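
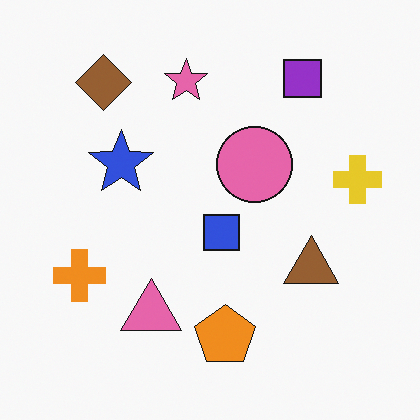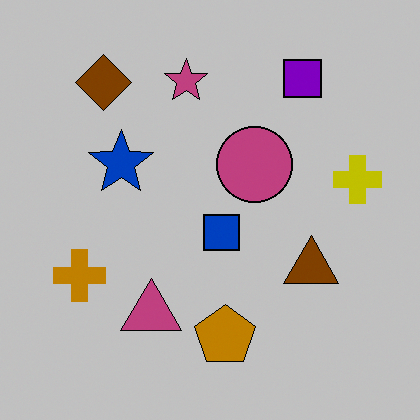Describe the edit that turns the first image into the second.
This is the original image heavily posterized to just a handful of flat colors.

Each flat color has snapped to a coarser quantized level — most visibly, the near-white background has dropped to a flat grey.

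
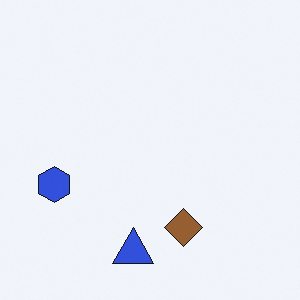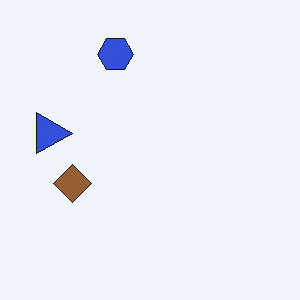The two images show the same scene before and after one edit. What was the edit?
This is the original image rotated 90° clockwise.

The blue triangle sits in the bottom of the first image and the left of the second — consistent with a whole-image 90° clockwise rotation.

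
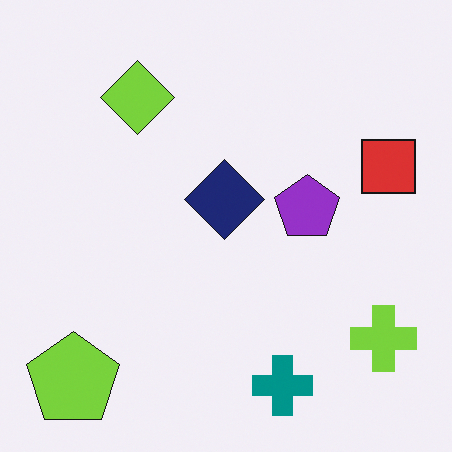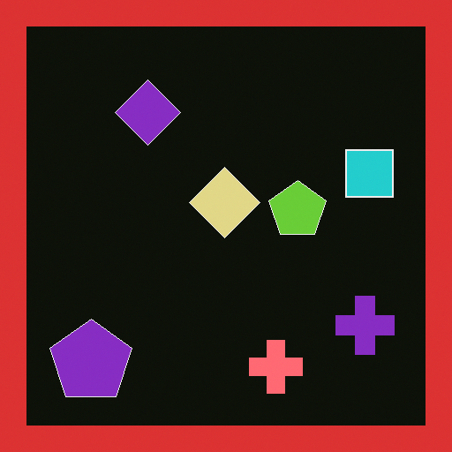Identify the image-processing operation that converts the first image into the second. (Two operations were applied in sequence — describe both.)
The image was color-inverted (negative), then framed with a red border.

The light background has become dark and every shape's color is its complement — a photographic negative. A solid red frame runs around the edge of the second image, with the content slightly shrunk inside it.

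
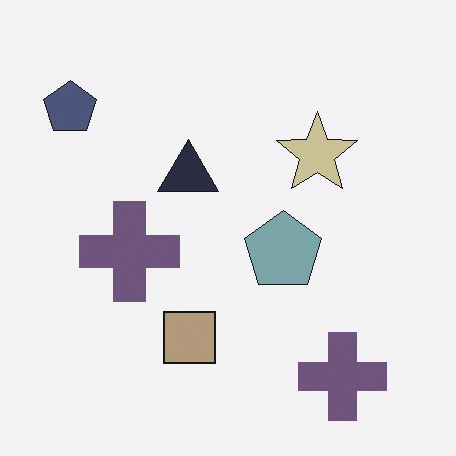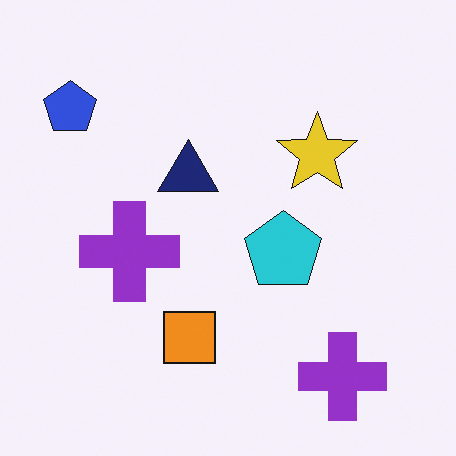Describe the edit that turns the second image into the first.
The transformation is: heavily desaturated.

All colors are more muted and greyish — a global saturation change.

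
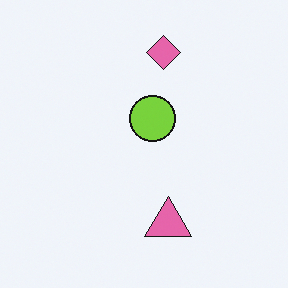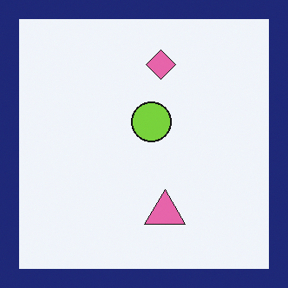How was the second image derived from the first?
This is the original image framed with a navy border.

A solid navy frame runs around the edge of the second image, with the content slightly shrunk inside it.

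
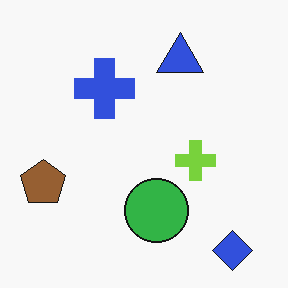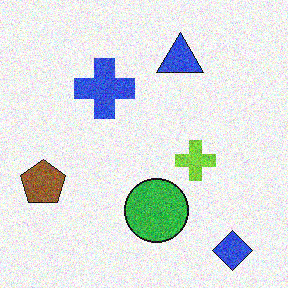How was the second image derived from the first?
The image was degraded with moderate additive noise.

Random speckle covers the whole image, including the flat background.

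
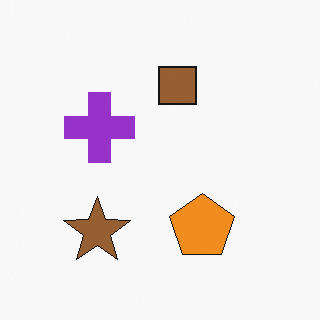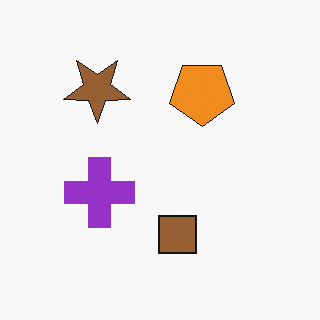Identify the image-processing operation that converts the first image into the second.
It was flipped vertically (top ↔ bottom).

The brown square is in the top of the first image and the bottom of the second — shapes on opposite sides of the horizontal midline have swapped in a mirror flip.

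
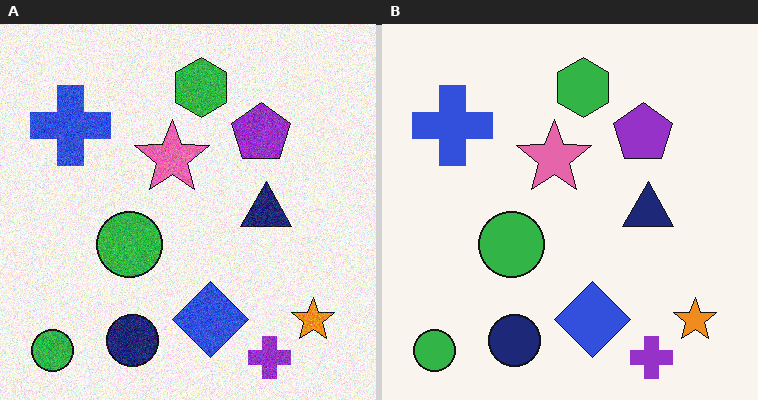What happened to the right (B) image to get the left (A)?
Degraded with moderate additive noise.

Random speckle covers the whole image, including the flat background.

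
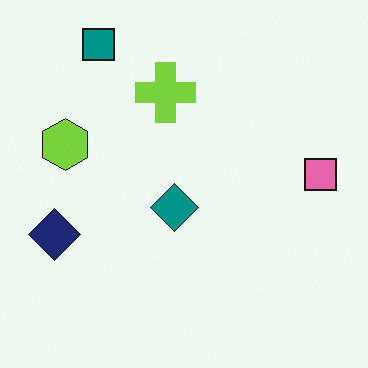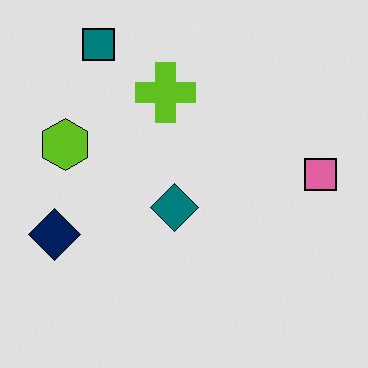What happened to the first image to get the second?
The second image is the first moderately posterized.

Each flat color has snapped to a coarser quantized level — most visibly, the near-white background has dropped to a flat grey.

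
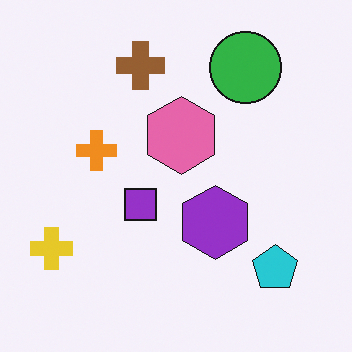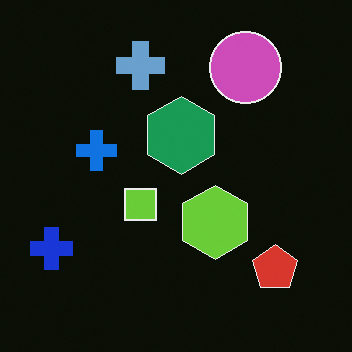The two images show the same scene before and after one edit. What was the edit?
It was color-inverted (negative).

The light background has become dark and every shape's color is its complement — a photographic negative.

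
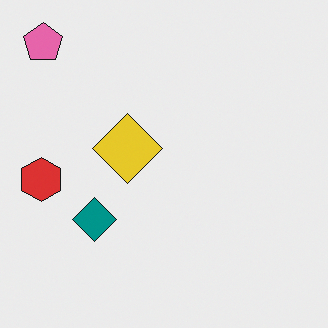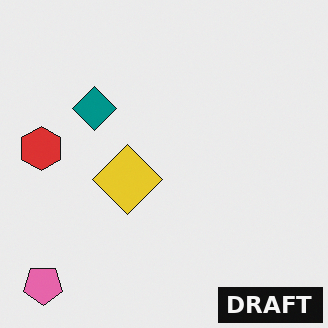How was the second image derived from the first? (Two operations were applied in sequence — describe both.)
This is the original image flipped vertically (top ↔ bottom), then watermarked with the text "DRAFT" in the lower-right corner.

The pink pentagon is in the top-left of the first image and the bottom-left of the second — shapes on opposite sides of the horizontal midline have swapped in a mirror flip. A dark label reading "DRAFT" appears in the lower-right corner.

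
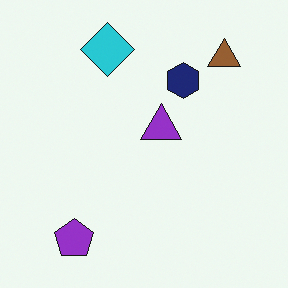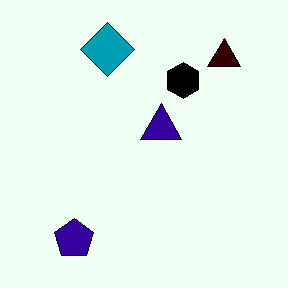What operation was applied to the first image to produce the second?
Boosted in contrast.

Tones are pushed away from mid-grey across the whole image — a global contrast change.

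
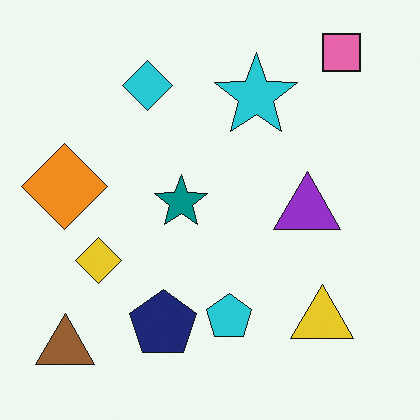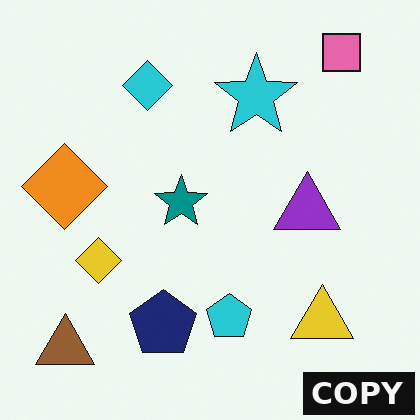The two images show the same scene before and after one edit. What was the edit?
The image was watermarked with the text "COPY" in the lower-right corner.

A dark label reading "COPY" appears in the lower-right corner.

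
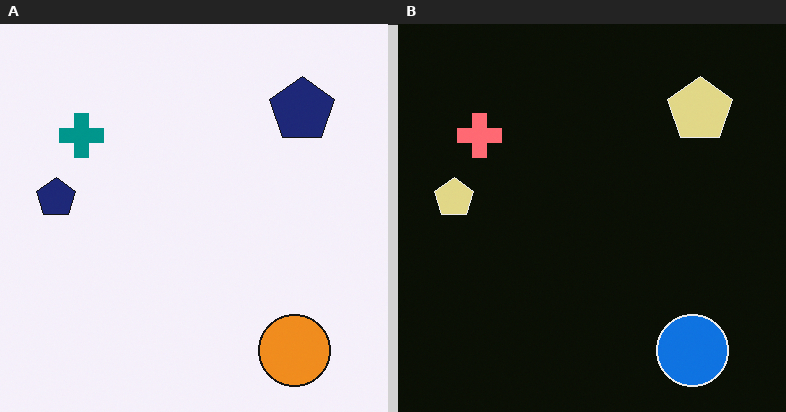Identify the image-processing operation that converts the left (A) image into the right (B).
Color-inverted (negative).

The light background has become dark and every shape's color is its complement — a photographic negative.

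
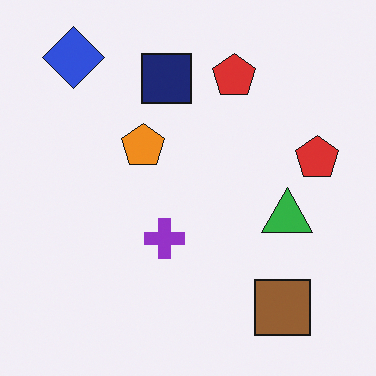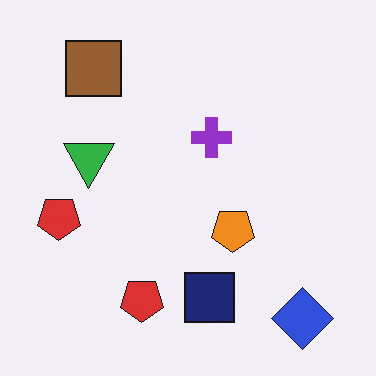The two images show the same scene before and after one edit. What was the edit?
Rotated 180°.

The blue diamond sits in the top-left of the first image and the bottom-right of the second — consistent with a whole-image 180° rotation.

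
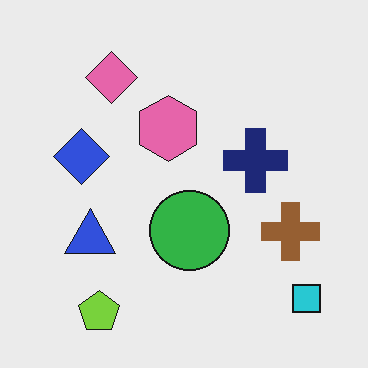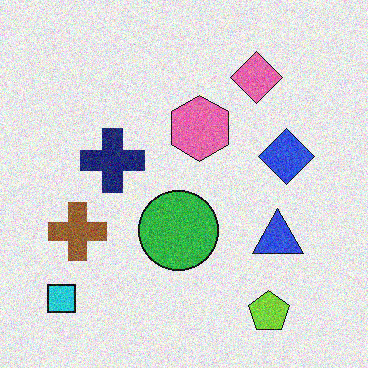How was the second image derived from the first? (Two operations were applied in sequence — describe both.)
The second image is the first flipped horizontally (left ↔ right), then degraded with visible gaussian noise.

The cyan square is in the bottom-right of the first image and the bottom-left of the second — shapes on opposite sides of the vertical midline have swapped in a mirror flip. Random speckle covers the whole image, including the flat background.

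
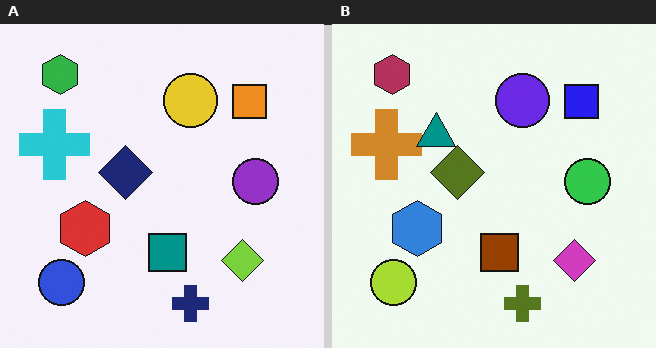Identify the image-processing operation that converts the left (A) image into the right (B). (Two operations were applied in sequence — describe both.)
This is the original image hue-shifted through roughly half the color wheel, then overlaid with an additional teal triangle.

Every shape's color has rotated by the same amount around the hue wheel — a uniform hue shift. A teal triangle appears in the right (B) image that is absent from the left (A).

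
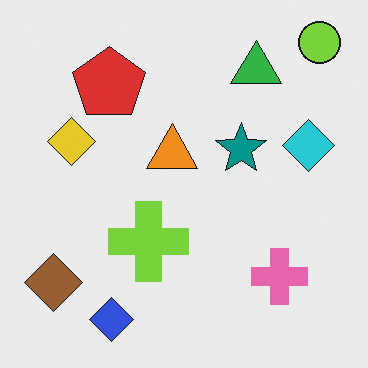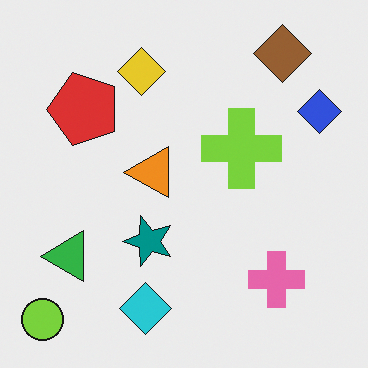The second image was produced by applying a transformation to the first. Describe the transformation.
The second image is the first transposed (reflected across the top-left ↔ bottom-right diagonal).

Shapes have swapped their row and column positions — what was in the top-right is now in the bottom-left — a diagonal reflection.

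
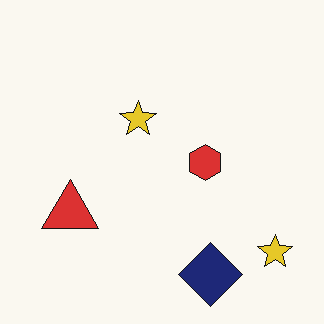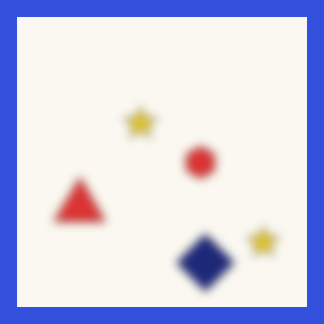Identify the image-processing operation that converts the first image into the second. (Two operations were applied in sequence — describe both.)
The transformation is: heavily blurred, then framed with a blue border.

Shape edges and outlines are uniformly softened across the whole image. A solid blue frame runs around the edge of the second image, with the content slightly shrunk inside it.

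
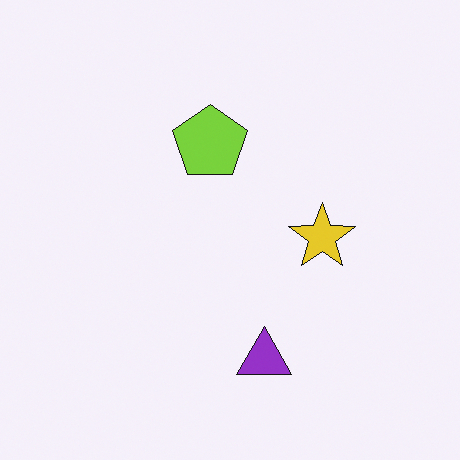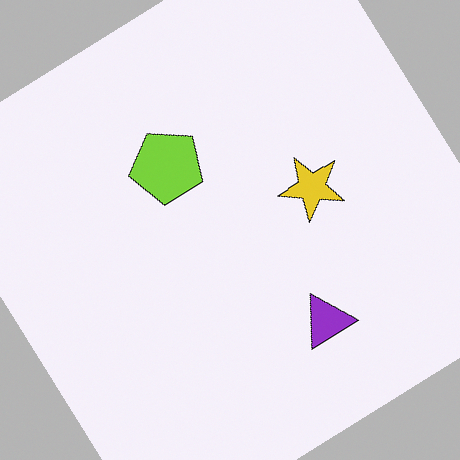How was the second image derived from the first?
Rotated counter-clockwise by a large amount — several tens of degrees.

Every shape is tilted by the same angle and the image corners show triangular fill wedges — a whole-image rotation by a non-right angle.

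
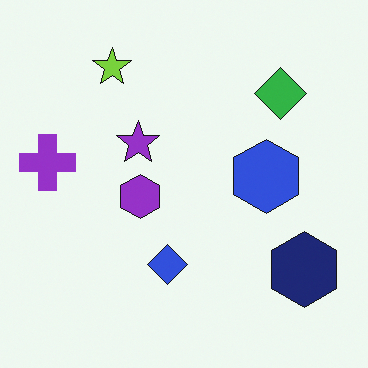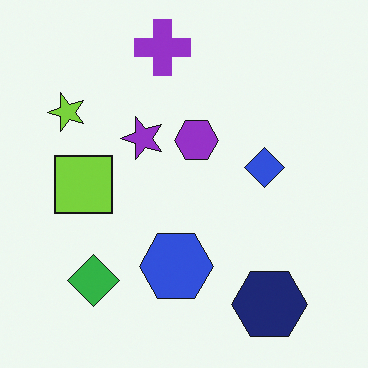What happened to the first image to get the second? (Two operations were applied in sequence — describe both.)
Transposed (reflected across the top-left ↔ bottom-right diagonal), then overlaid with an additional lime square.

Shapes have swapped their row and column positions — what was in the top-right is now in the bottom-left — a diagonal reflection. A lime square appears in the second image that is absent from the first.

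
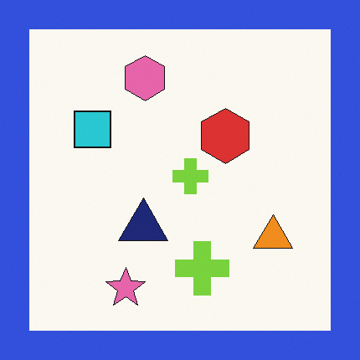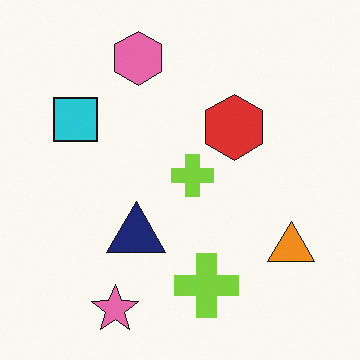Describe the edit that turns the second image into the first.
Framed with a blue border.

A solid blue frame runs around the edge of the first image, with the content slightly shrunk inside it.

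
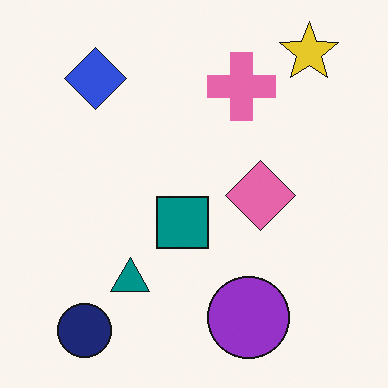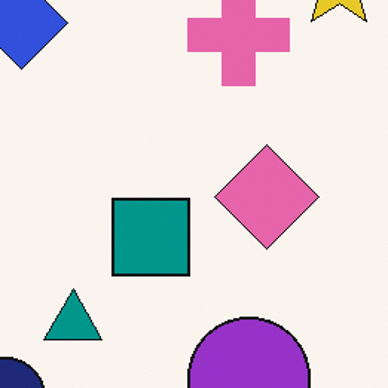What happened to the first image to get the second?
The image was cropped slightly and scaled back up.

The visible shapes are larger and the field of view is narrower; shapes near the original edges may be partly or wholly outside the frame — a crop-and-rescale.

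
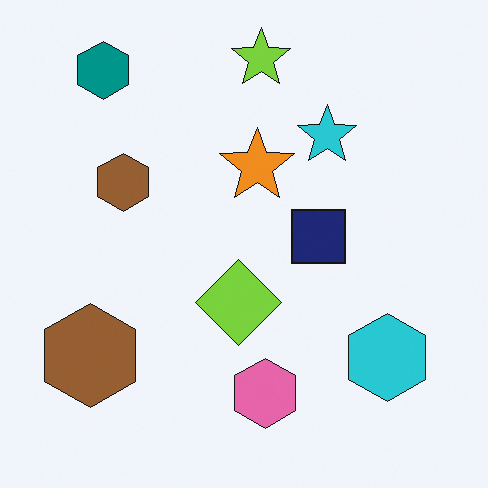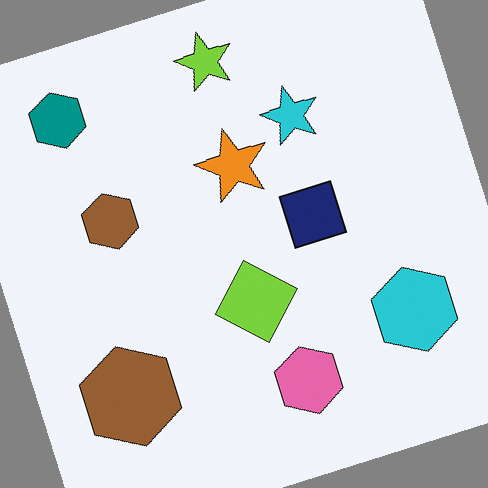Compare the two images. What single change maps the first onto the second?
The transformation is: rotated counter-clockwise by a moderate amount.

Every shape is tilted by the same angle and the image corners show triangular fill wedges — a whole-image rotation by a non-right angle.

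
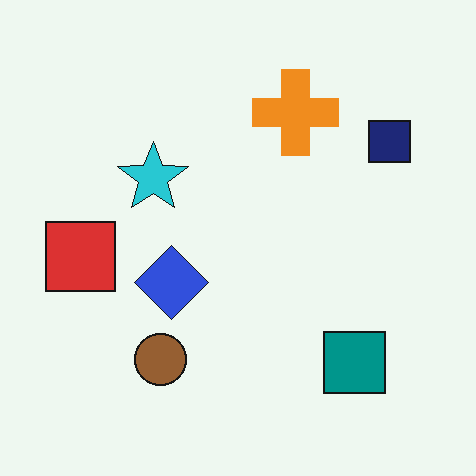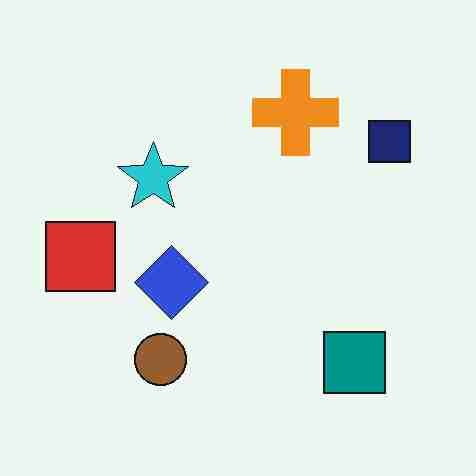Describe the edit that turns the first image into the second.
The transformation is: heavily JPEG-compressed with obvious blocking artifacts.

Blocky 8×8 compression artifacts appear around shape edges and the flat background shows ringing — characteristic JPEG degradation.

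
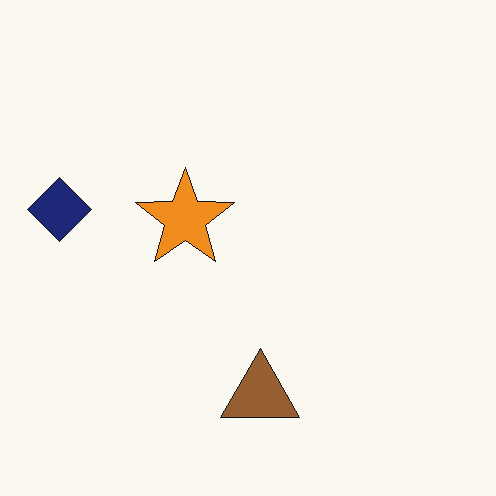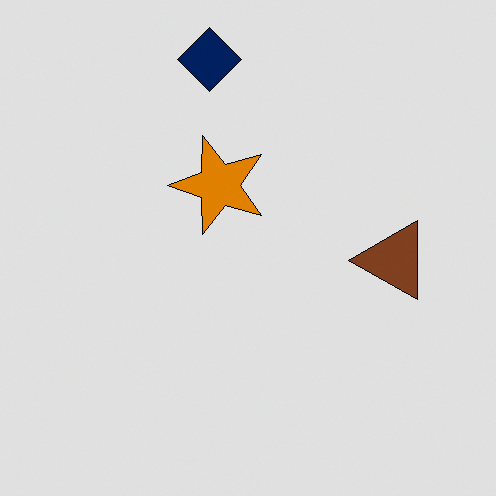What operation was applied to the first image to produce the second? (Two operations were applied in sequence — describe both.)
The second image is the first posterized to a reduced palette, then transposed (reflected across the top-left ↔ bottom-right diagonal).

Each flat color has snapped to a coarser quantized level — most visibly, the near-white background has dropped to a flat grey. Shapes have swapped their row and column positions — what was in the top-right is now in the bottom-left — a diagonal reflection.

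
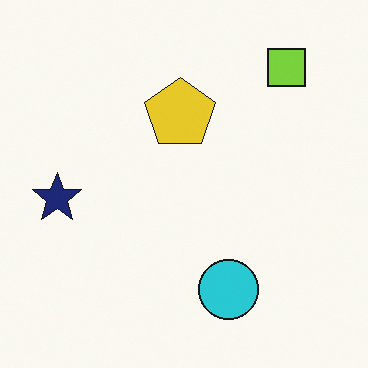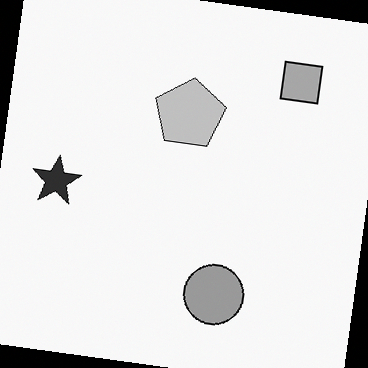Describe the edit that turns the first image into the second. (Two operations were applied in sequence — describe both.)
The second image is the first converted to grayscale, then rotated clockwise by a few degrees.

All color is removed — every shape is now a shade of grey. Every shape is tilted by the same angle and the image corners show triangular fill wedges — a whole-image rotation by a non-right angle.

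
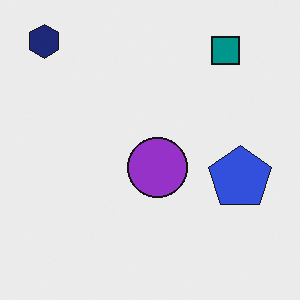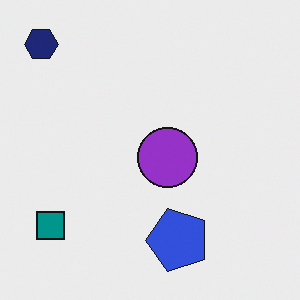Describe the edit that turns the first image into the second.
The transformation is: transposed (reflected across the top-left ↔ bottom-right diagonal).

Shapes have swapped their row and column positions — what was in the top-right is now in the bottom-left — a diagonal reflection.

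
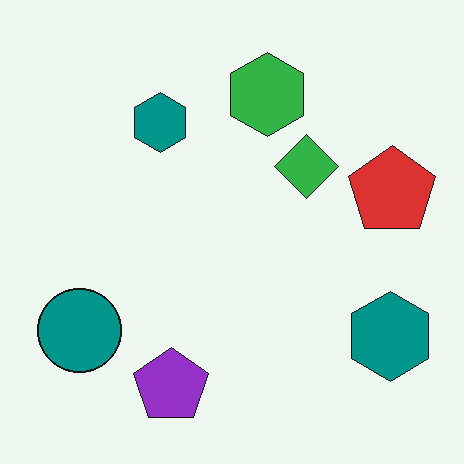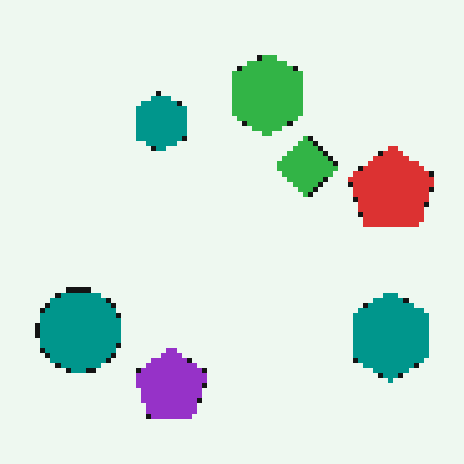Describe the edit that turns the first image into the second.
It was mildly pixelated.

Shapes are reduced to large square blocks; fine edges and outlines are lost — a downscale-then-upscale (mosaic) effect.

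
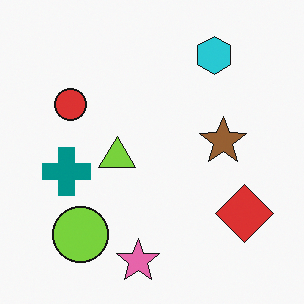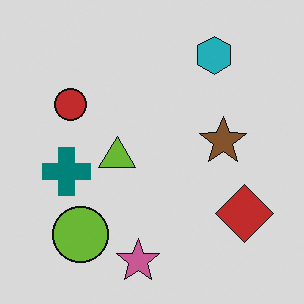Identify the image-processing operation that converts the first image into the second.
This is the original image slightly darkened.

Every pixel — background and shapes alike — is uniformly darkened.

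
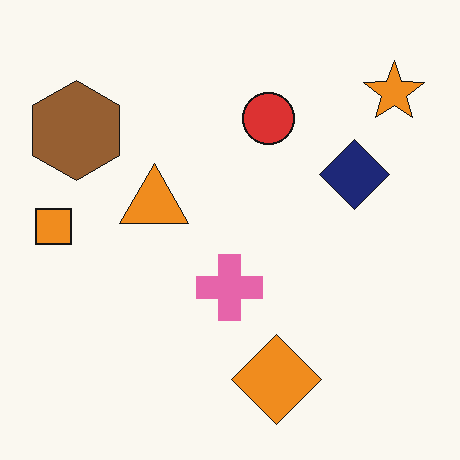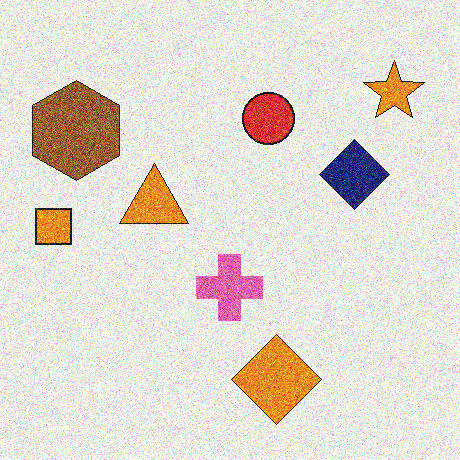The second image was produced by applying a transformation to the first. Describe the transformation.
Degraded with strong gaussian noise.

Random speckle covers the whole image, including the flat background.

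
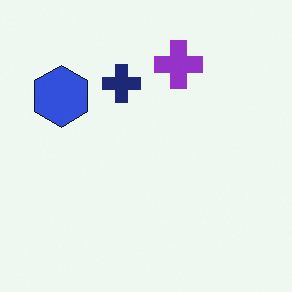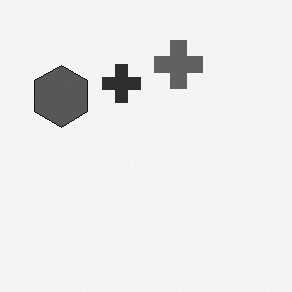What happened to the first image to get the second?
Converted to grayscale.

All color is removed — every shape is now a shade of grey.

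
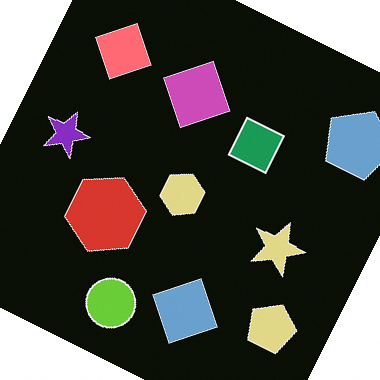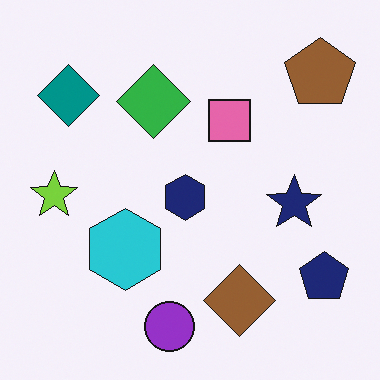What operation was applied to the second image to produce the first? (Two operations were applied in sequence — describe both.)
Rotated clockwise by a clearly visible amount, then color-inverted (negative).

Every shape is tilted by the same angle and the image corners show triangular fill wedges — a whole-image rotation by a non-right angle. The light background has become dark and every shape's color is its complement — a photographic negative.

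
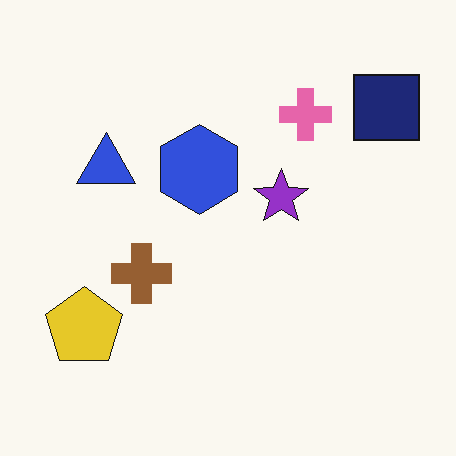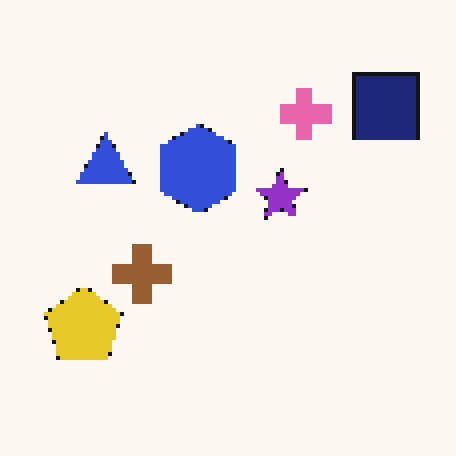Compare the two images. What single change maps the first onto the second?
It was lightly pixelated (a mild mosaic effect).

Shapes are reduced to large square blocks; fine edges and outlines are lost — a downscale-then-upscale (mosaic) effect.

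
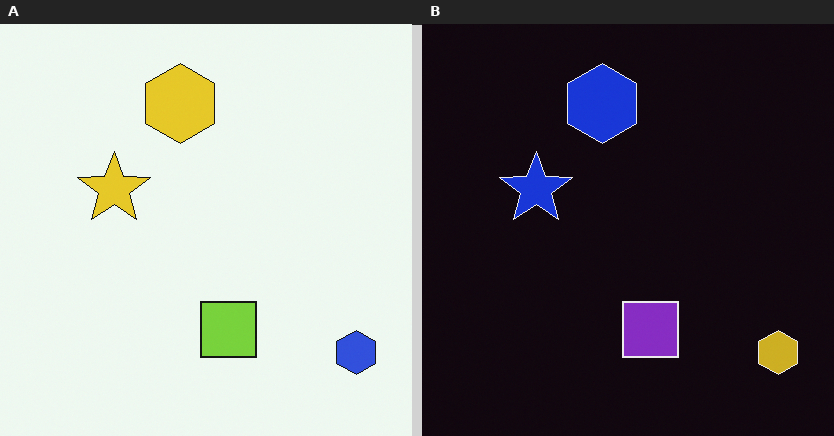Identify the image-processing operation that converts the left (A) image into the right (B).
Color-inverted (negative).

The light background has become dark and every shape's color is its complement — a photographic negative.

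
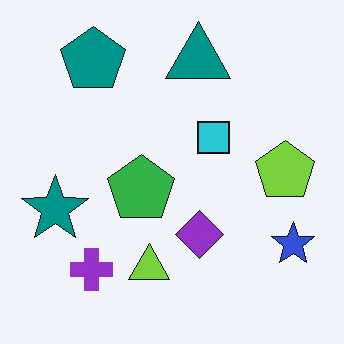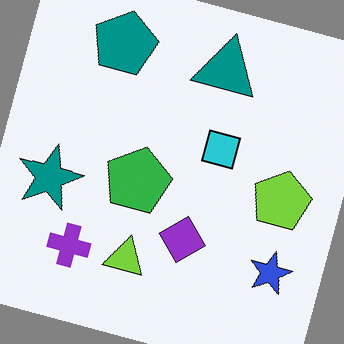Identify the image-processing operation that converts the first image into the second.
The transformation is: rotated clockwise by a clearly visible amount.

Every shape is tilted by the same angle and the image corners show triangular fill wedges — a whole-image rotation by a non-right angle.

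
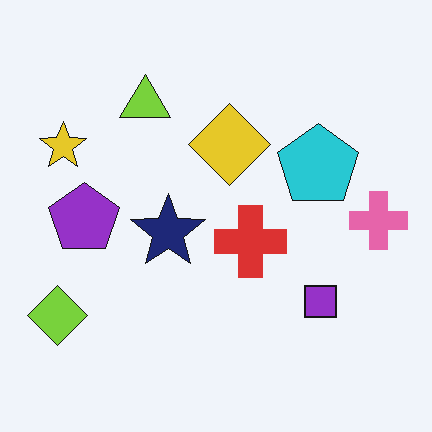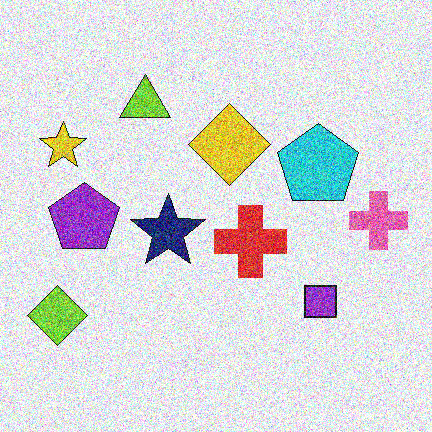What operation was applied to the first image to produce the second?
Degraded with heavy additive noise.

Random speckle covers the whole image, including the flat background.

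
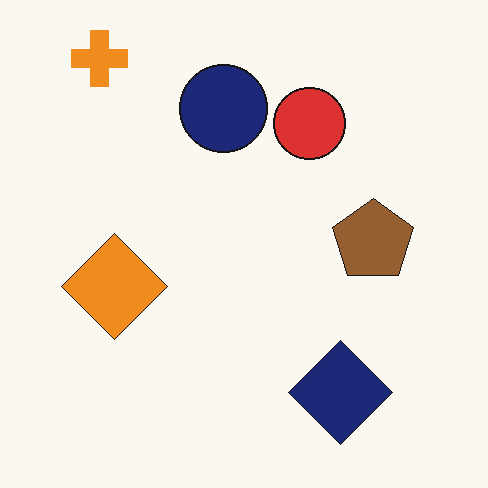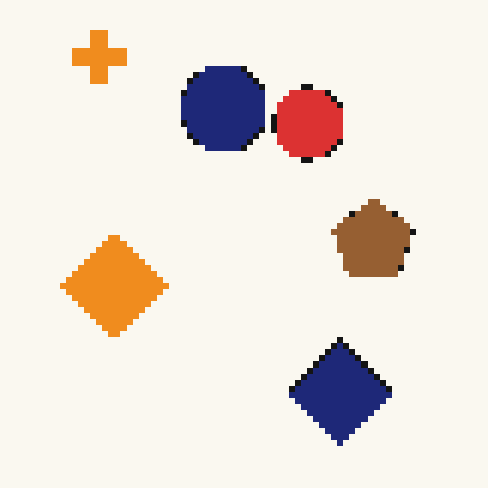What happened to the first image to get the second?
Pixelated into visible square blocks.

Shapes are reduced to large square blocks; fine edges and outlines are lost — a downscale-then-upscale (mosaic) effect.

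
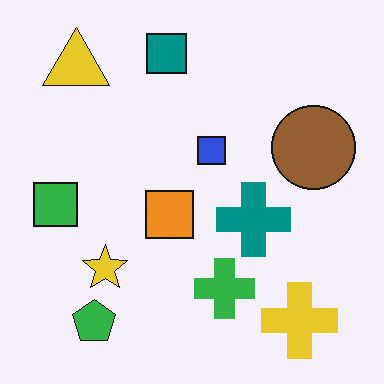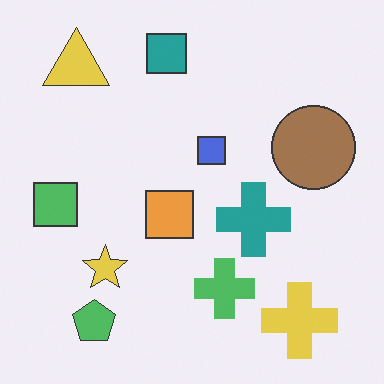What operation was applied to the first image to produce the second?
This is the original image given slightly reduced contrast.

Tones are pushed toward mid-grey across the whole image — a global contrast change.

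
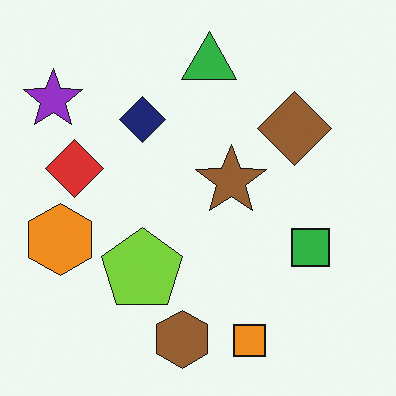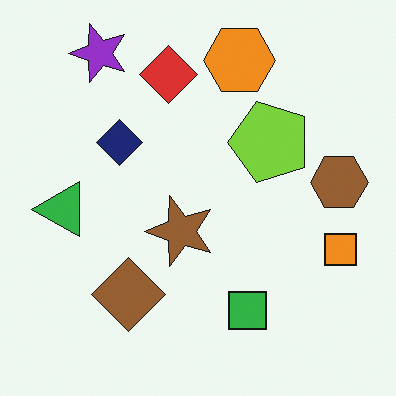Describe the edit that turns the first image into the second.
The transformation is: transposed (reflected across the top-left ↔ bottom-right diagonal).

Shapes have swapped their row and column positions — what was in the top-right is now in the bottom-left — a diagonal reflection.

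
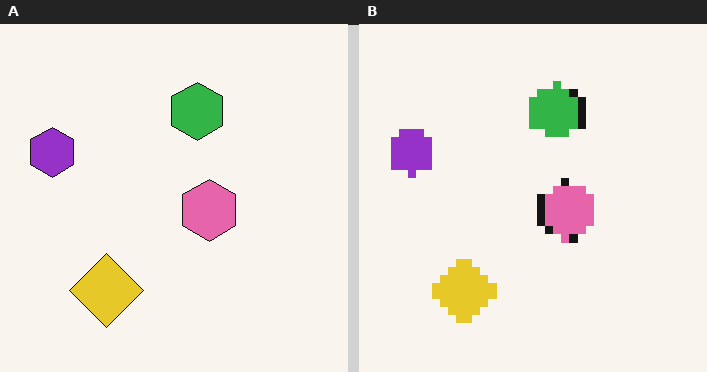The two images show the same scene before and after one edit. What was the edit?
It was moderately pixelated.

Shapes are reduced to large square blocks; fine edges and outlines are lost — a downscale-then-upscale (mosaic) effect.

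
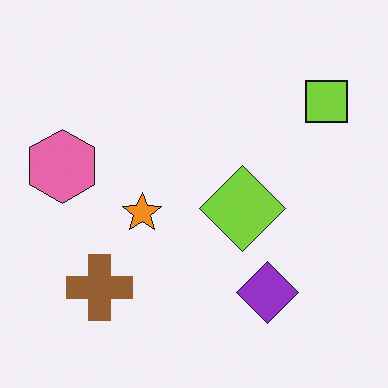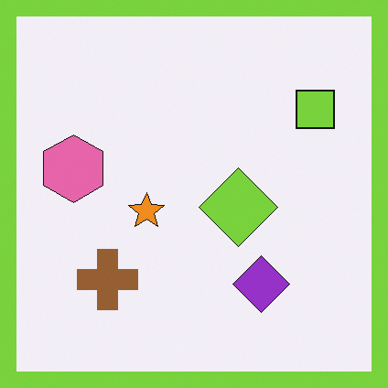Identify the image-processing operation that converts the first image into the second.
The transformation is: framed with a lime border.

A solid lime frame runs around the edge of the second image, with the content slightly shrunk inside it.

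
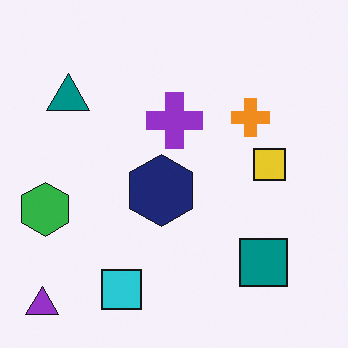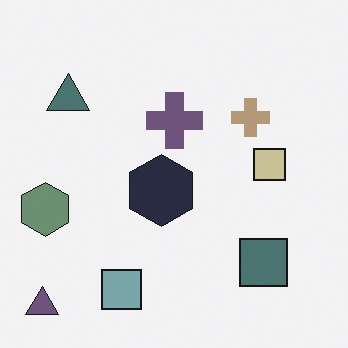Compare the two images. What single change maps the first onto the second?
Made much more muted (saturation change).

All colors are more muted and greyish — a global saturation change.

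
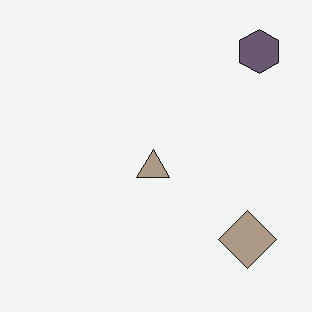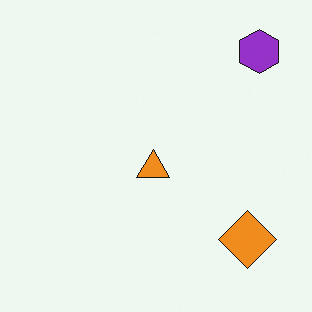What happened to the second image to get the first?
It was made much more muted (saturation change).

All colors are more muted and greyish — a global saturation change.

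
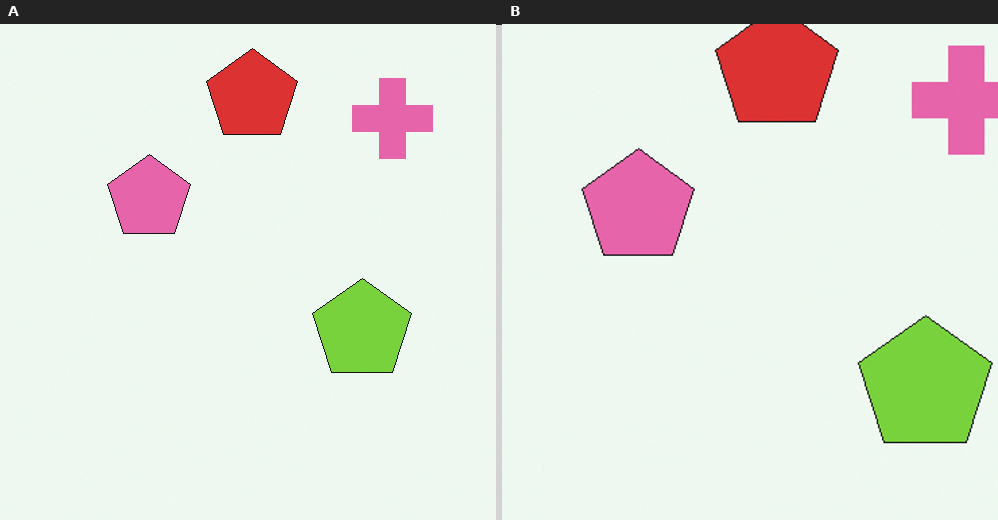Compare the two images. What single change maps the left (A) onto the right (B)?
It was cropped to a modestly smaller region and rescaled.

The visible shapes are larger and the field of view is narrower; shapes near the original edges may be partly or wholly outside the frame — a crop-and-rescale.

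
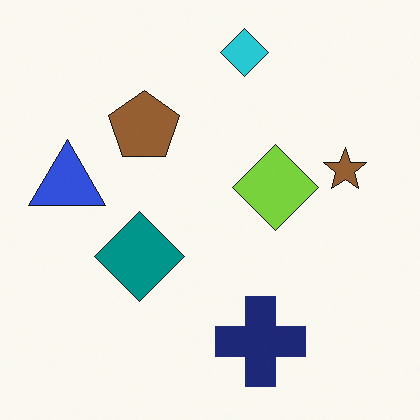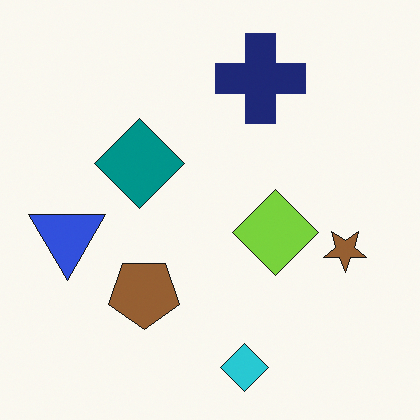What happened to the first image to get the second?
This is the original image flipped vertically (top ↔ bottom).

The cyan diamond is in the top of the first image and the bottom of the second — shapes on opposite sides of the horizontal midline have swapped in a mirror flip.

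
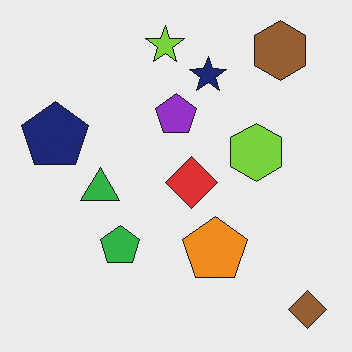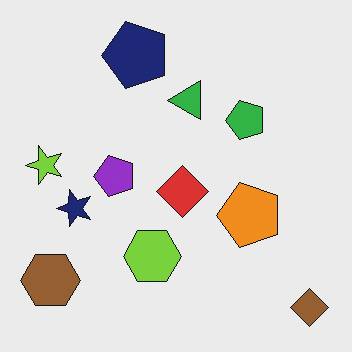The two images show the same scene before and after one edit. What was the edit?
The image was transposed (reflected across the top-left ↔ bottom-right diagonal).

Shapes have swapped their row and column positions — what was in the top-right is now in the bottom-left — a diagonal reflection.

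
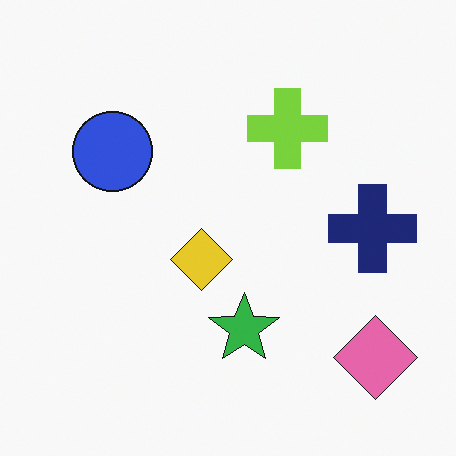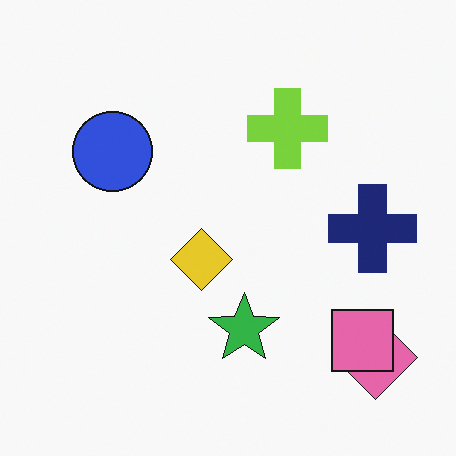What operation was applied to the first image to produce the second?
Overlaid with an additional pink square.

A pink square appears in the second image that is absent from the first.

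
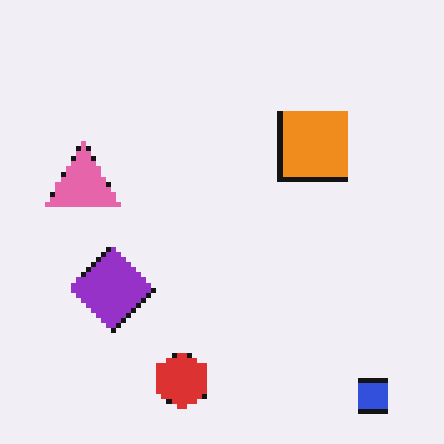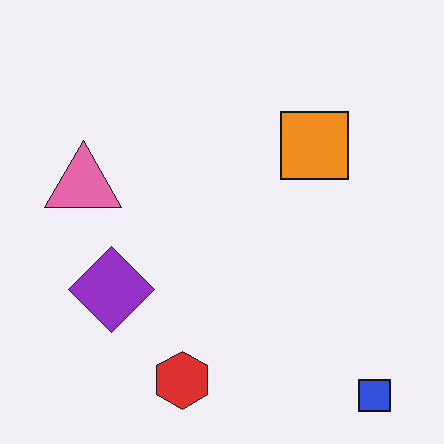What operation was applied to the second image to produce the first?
The first image is the second mildly pixelated.

Shapes are reduced to large square blocks; fine edges and outlines are lost — a downscale-then-upscale (mosaic) effect.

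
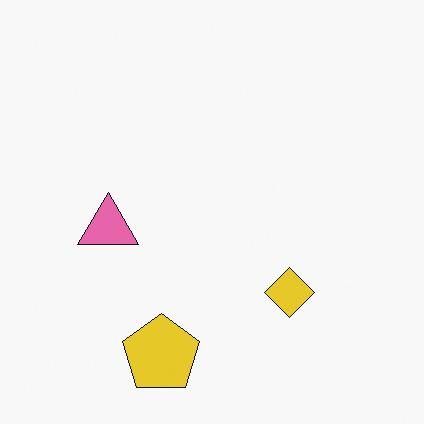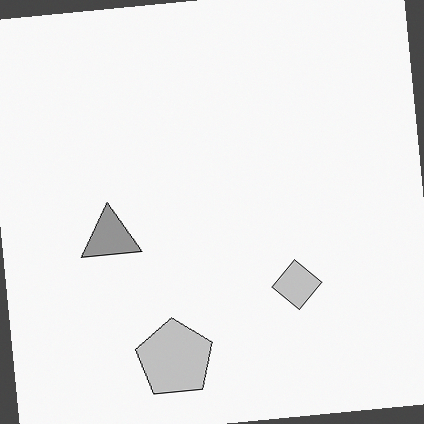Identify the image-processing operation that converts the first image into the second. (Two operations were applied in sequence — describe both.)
The second image is the first converted to grayscale, then rotated counter-clockwise by a few degrees.

All color is removed — every shape is now a shade of grey. Every shape is tilted by the same angle and the image corners show triangular fill wedges — a whole-image rotation by a non-right angle.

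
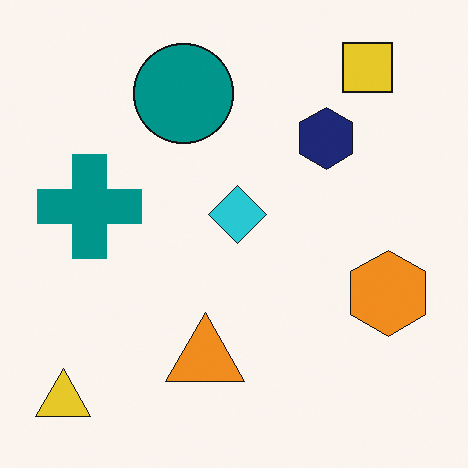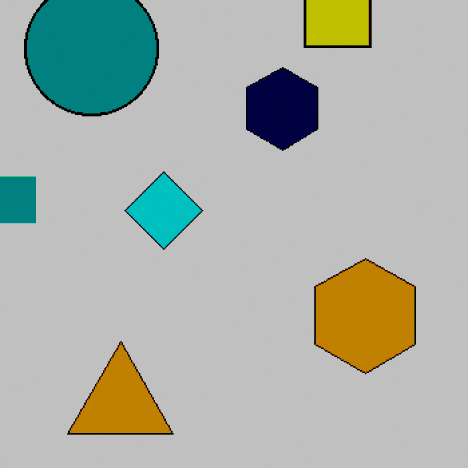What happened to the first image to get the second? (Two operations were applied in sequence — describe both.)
The transformation is: cropped to a modestly smaller region and rescaled, then aggressively posterized.

The visible shapes are larger and the field of view is narrower; shapes near the original edges may be partly or wholly outside the frame — a crop-and-rescale. Each flat color has snapped to a coarser quantized level — most visibly, the near-white background has dropped to a flat grey.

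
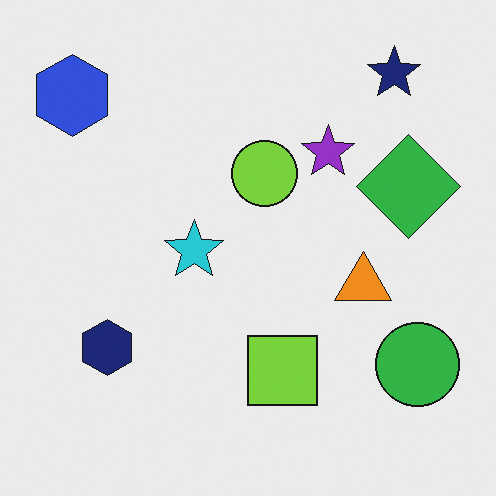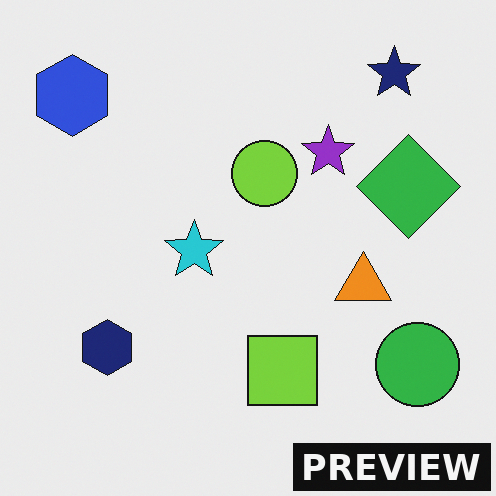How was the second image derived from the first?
The transformation is: watermarked with the text "PREVIEW" in the lower-right corner.

A dark label reading "PREVIEW" appears in the lower-right corner.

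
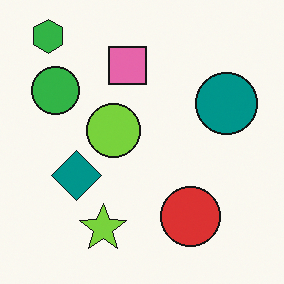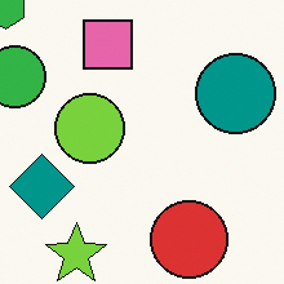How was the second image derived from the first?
This is the original image cropped slightly and scaled back up.

The visible shapes are larger and the field of view is narrower; shapes near the original edges may be partly or wholly outside the frame — a crop-and-rescale.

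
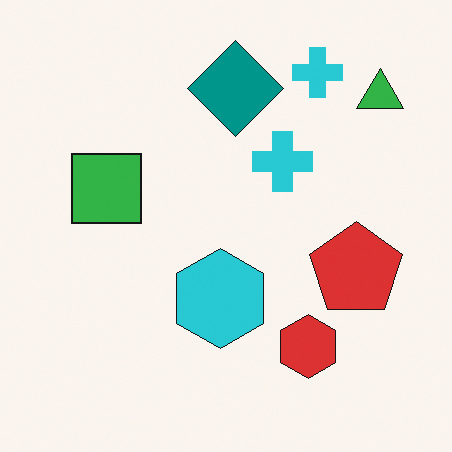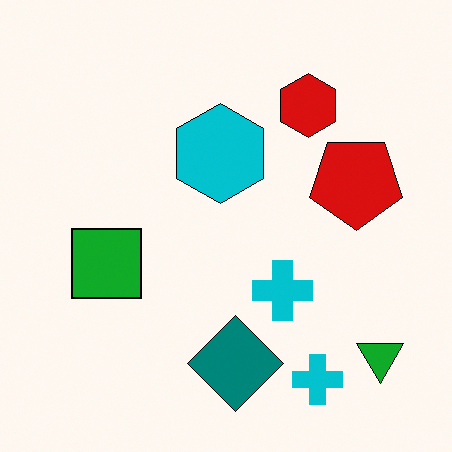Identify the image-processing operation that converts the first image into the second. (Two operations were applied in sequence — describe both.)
This is the original image flipped vertically (top ↔ bottom), then given slightly increased contrast.

The teal diamond is in the top of the first image and the bottom of the second — shapes on opposite sides of the horizontal midline have swapped in a mirror flip. Tones are pushed away from mid-grey across the whole image — a global contrast change.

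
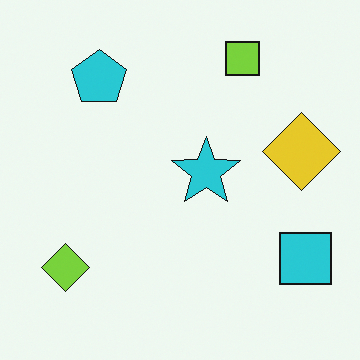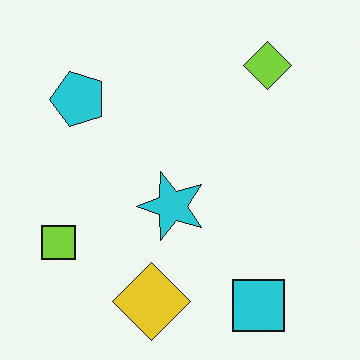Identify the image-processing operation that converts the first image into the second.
The second image is the first transposed (reflected across the top-left ↔ bottom-right diagonal).

Shapes have swapped their row and column positions — what was in the top-right is now in the bottom-left — a diagonal reflection.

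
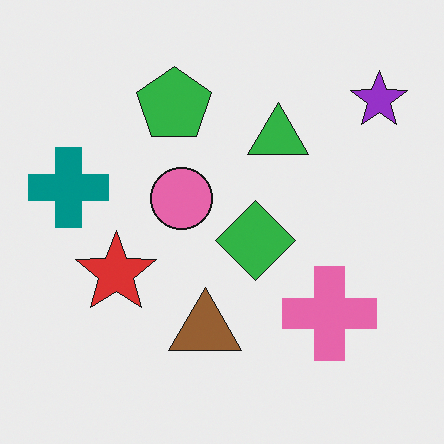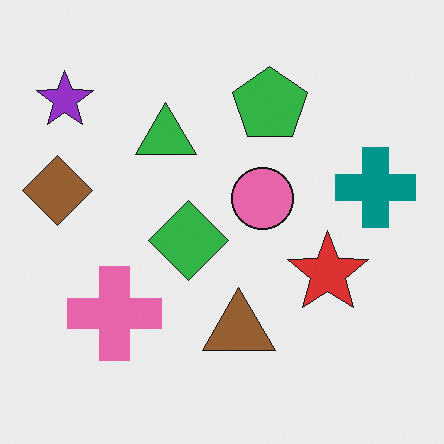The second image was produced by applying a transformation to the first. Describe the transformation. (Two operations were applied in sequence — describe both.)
The image was flipped horizontally (left ↔ right), then overlaid with an additional brown diamond.

The purple star is in the top-right of the first image and the top-left of the second — shapes on opposite sides of the vertical midline have swapped in a mirror flip. A brown diamond appears in the second image that is absent from the first.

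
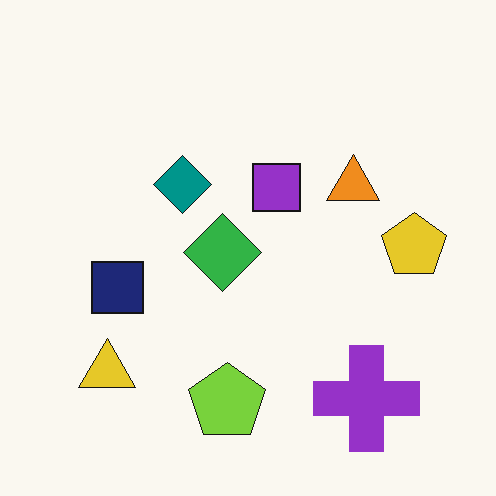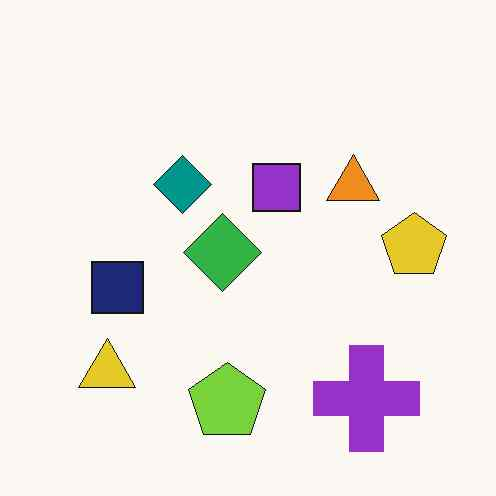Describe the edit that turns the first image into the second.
This is the original image given moderate JPEG compression.

Blocky 8×8 compression artifacts appear around shape edges and the flat background shows ringing — characteristic JPEG degradation.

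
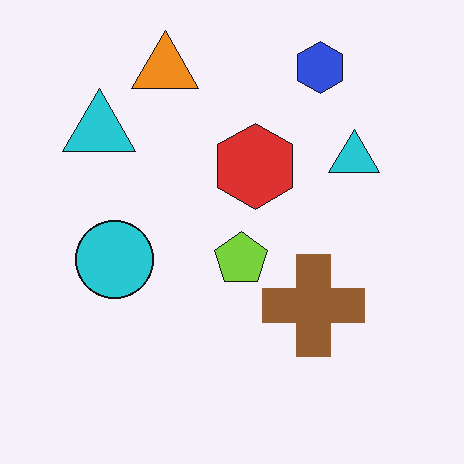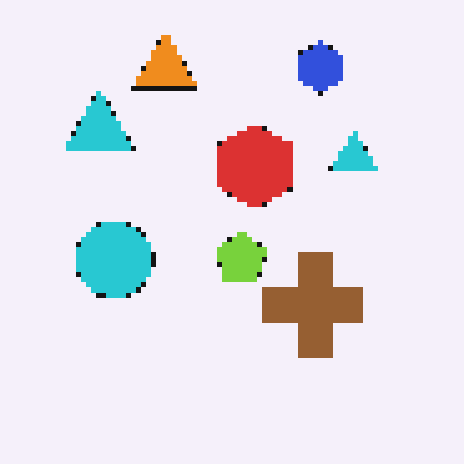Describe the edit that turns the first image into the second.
The second image is the first lightly pixelated (a mild mosaic effect).

Shapes are reduced to large square blocks; fine edges and outlines are lost — a downscale-then-upscale (mosaic) effect.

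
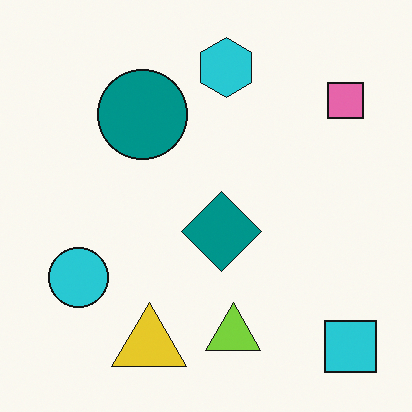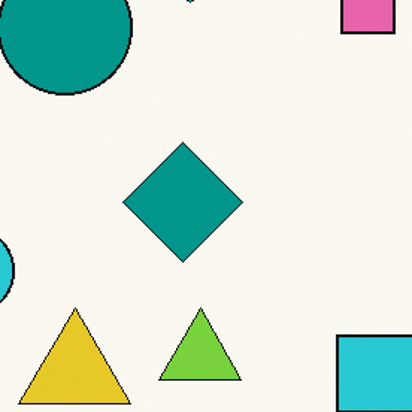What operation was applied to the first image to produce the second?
The second image is the first cropped slightly and scaled back up.

The visible shapes are larger and the field of view is narrower; shapes near the original edges may be partly or wholly outside the frame — a crop-and-rescale.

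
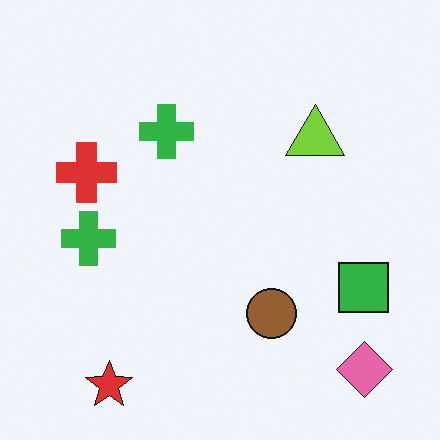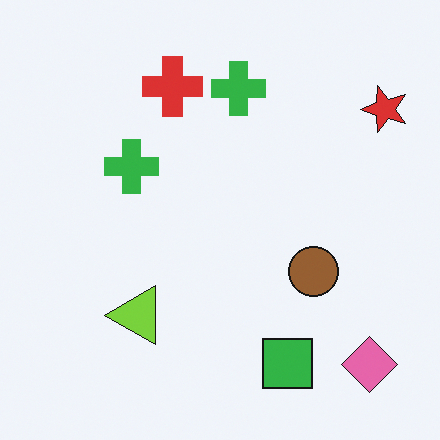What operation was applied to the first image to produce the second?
The transformation is: transposed (reflected across the top-left ↔ bottom-right diagonal).

Shapes have swapped their row and column positions — what was in the top-right is now in the bottom-left — a diagonal reflection.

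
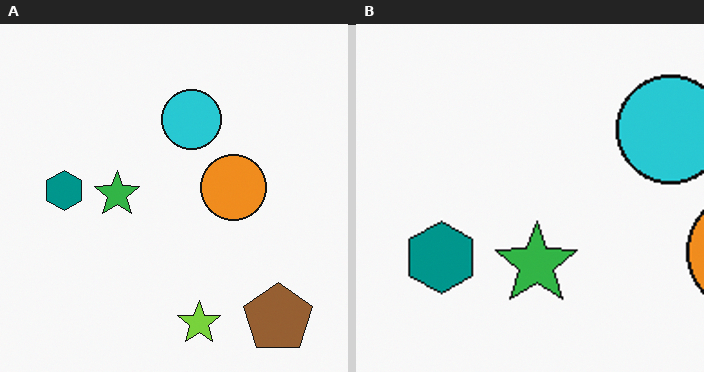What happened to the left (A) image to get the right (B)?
This is the original image cropped to a noticeably smaller region and rescaled.

The visible shapes are larger and the field of view is narrower; shapes near the original edges may be partly or wholly outside the frame — a crop-and-rescale.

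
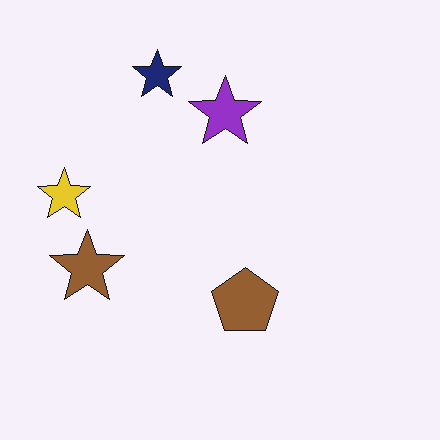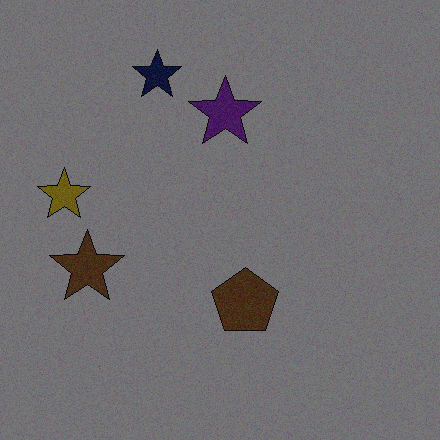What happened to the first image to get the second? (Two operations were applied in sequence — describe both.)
This is the original image degraded with moderate additive noise, then darkened a lot.

Random speckle covers the whole image, including the flat background. Every pixel — background and shapes alike — is uniformly darkened.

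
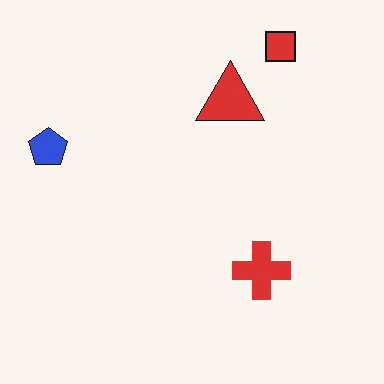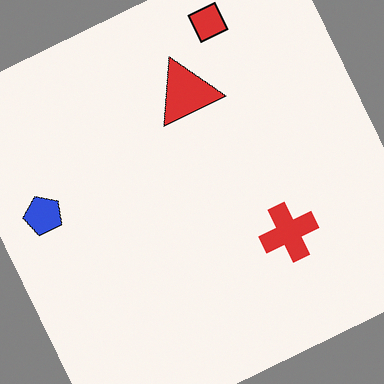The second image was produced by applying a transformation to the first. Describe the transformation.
Rotated counter-clockwise by a clearly visible amount.

Every shape is tilted by the same angle and the image corners show triangular fill wedges — a whole-image rotation by a non-right angle.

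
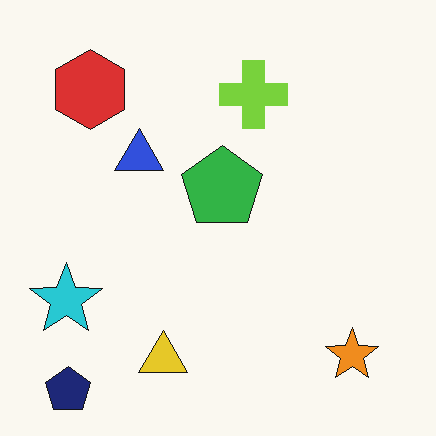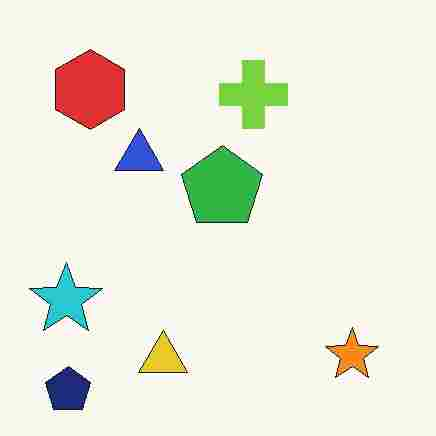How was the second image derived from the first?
This is the original image heavily JPEG-compressed with obvious blocking artifacts.

Blocky 8×8 compression artifacts appear around shape edges and the flat background shows ringing — characteristic JPEG degradation.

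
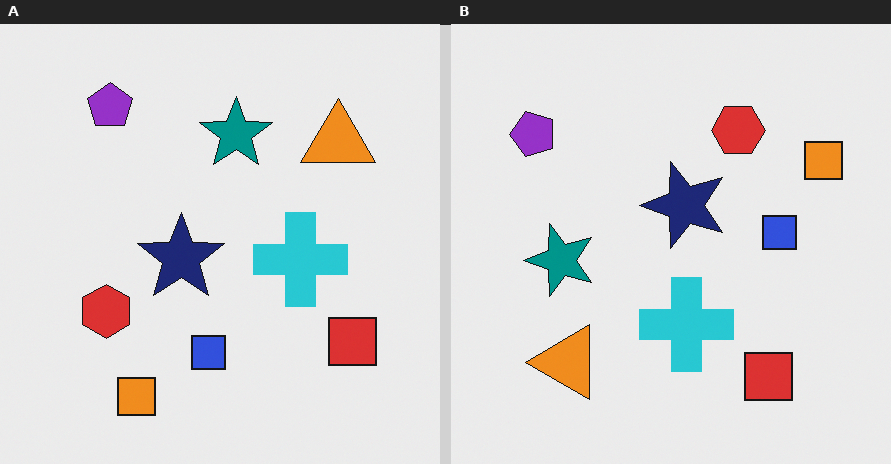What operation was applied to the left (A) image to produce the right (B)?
The right (B) image is the left (A) transposed (reflected across the top-left ↔ bottom-right diagonal).

Shapes have swapped their row and column positions — what was in the top-right is now in the bottom-left — a diagonal reflection.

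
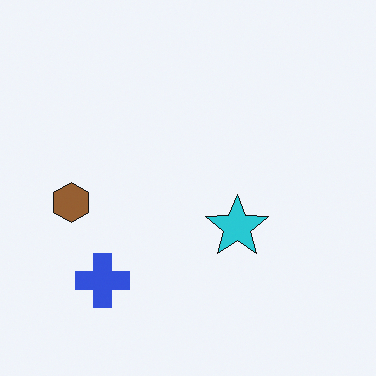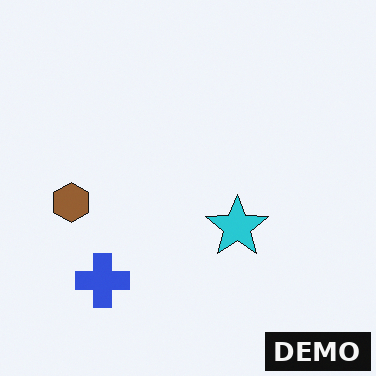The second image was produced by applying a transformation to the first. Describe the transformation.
It was watermarked with the text "DEMO" in the lower-right corner.

A dark label reading "DEMO" appears in the lower-right corner.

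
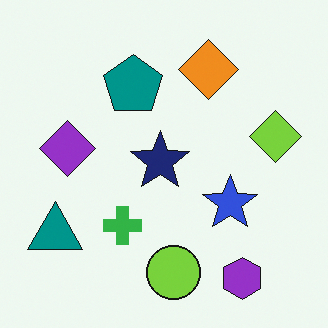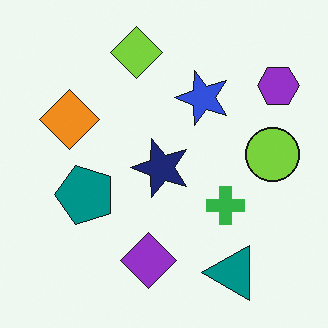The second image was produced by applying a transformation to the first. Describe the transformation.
The image was rotated 90° counter-clockwise.

The purple hexagon sits in the bottom-right of the first image and the top-right of the second — consistent with a whole-image 90° counter-clockwise rotation.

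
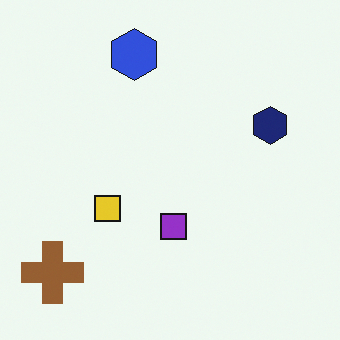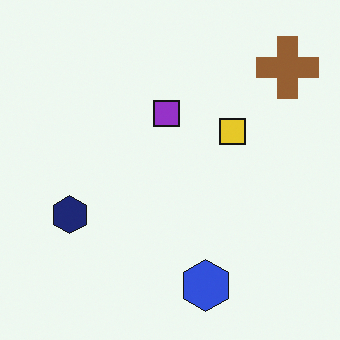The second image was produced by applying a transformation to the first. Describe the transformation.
The transformation is: rotated 180°.

The brown cross sits in the bottom-left of the first image and the top-right of the second — consistent with a whole-image 180° rotation.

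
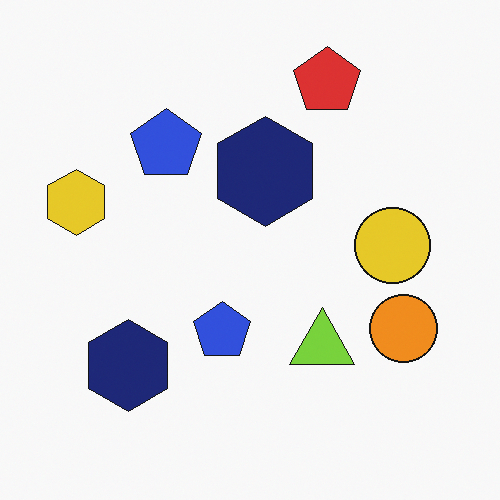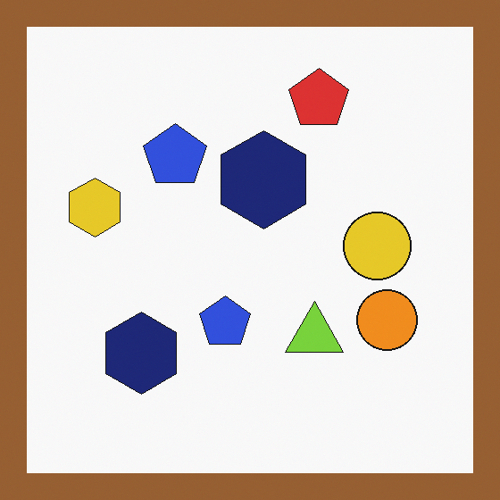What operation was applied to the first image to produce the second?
It was framed with a brown border.

A solid brown frame runs around the edge of the second image, with the content slightly shrunk inside it.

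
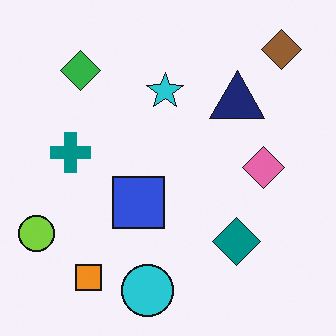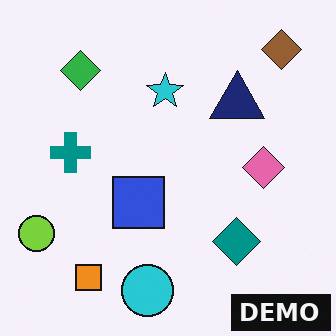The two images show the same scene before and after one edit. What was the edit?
The image was watermarked with the text "DEMO" in the lower-right corner.

A dark label reading "DEMO" appears in the lower-right corner.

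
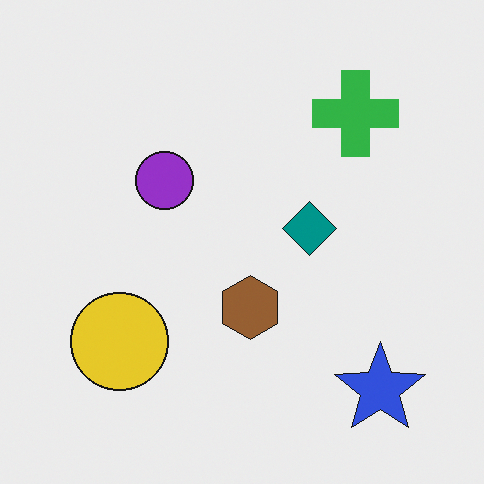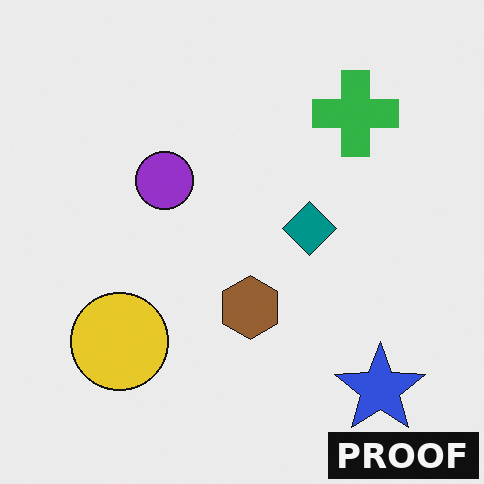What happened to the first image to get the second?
Watermarked with the text "PROOF" in the lower-right corner.

A dark label reading "PROOF" appears in the lower-right corner.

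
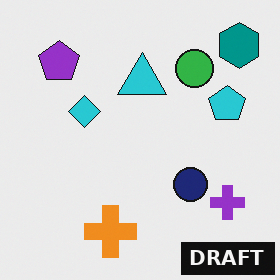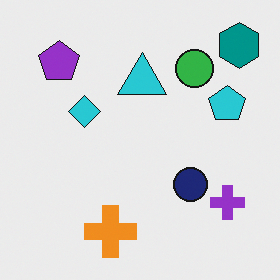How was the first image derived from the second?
Watermarked with the text "DRAFT" in the lower-right corner.

A dark label reading "DRAFT" appears in the lower-right corner.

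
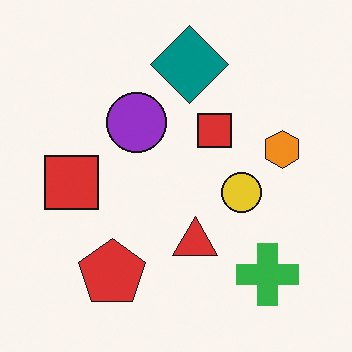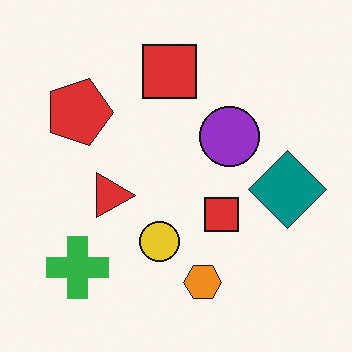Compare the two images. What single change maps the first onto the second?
It was rotated 90° clockwise.

The green cross sits in the bottom-right of the first image and the bottom-left of the second — consistent with a whole-image 90° clockwise rotation.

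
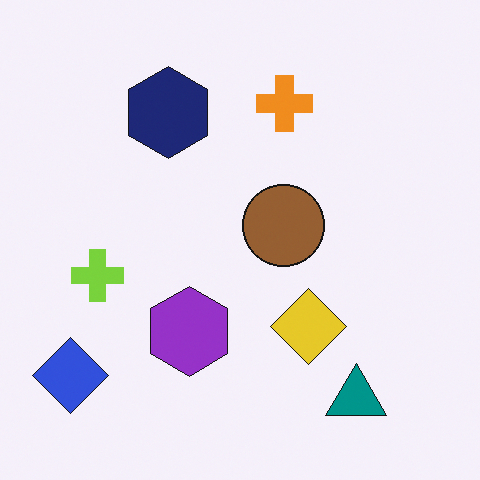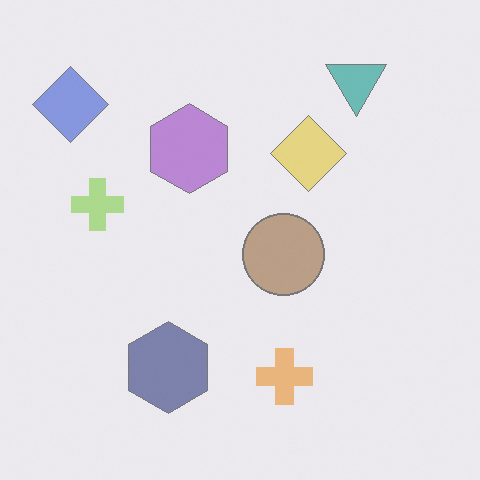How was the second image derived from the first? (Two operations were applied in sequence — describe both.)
The second image is the first given much lower contrast, then flipped vertically (top ↔ bottom).

Tones are pushed toward mid-grey across the whole image — a global contrast change. The teal triangle is in the bottom-right of the first image and the top-right of the second — shapes on opposite sides of the horizontal midline have swapped in a mirror flip.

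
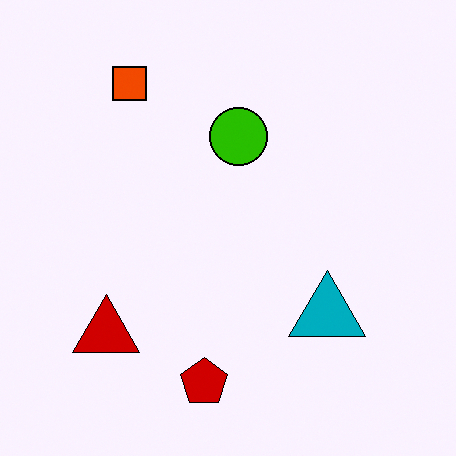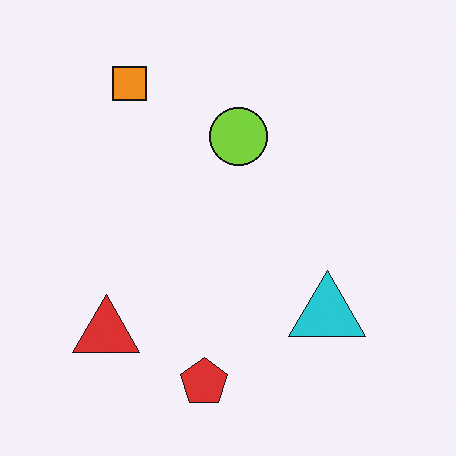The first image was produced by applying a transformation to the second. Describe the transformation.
The first image is the second given much higher contrast.

Tones are pushed away from mid-grey across the whole image — a global contrast change.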